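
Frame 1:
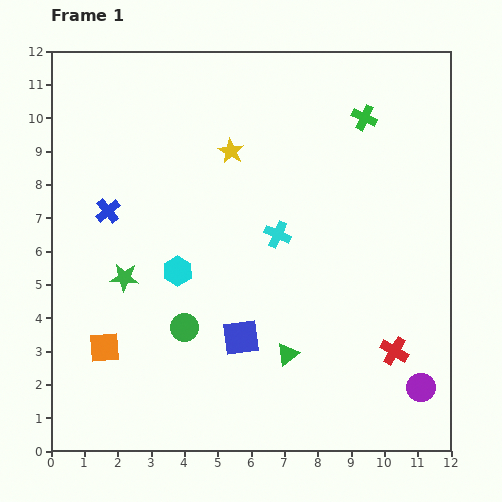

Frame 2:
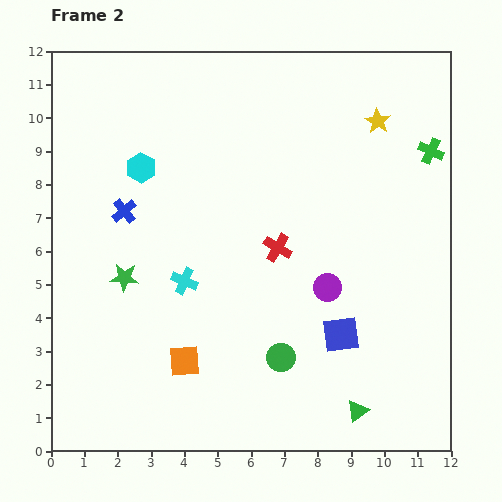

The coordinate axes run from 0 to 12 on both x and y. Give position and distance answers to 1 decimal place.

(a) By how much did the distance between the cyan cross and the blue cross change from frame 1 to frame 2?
-2.3

Distance in frame 1: 5.1. Distance in frame 2: 2.8.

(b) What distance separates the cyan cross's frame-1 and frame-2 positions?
3.1

The cyan cross moved from (6.8, 6.5) to (4.0, 5.1), a distance of √(2.8² + 1.4²) ≈ 3.1.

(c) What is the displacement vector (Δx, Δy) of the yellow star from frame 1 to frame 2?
(4.4, 0.9)

The yellow star was at (5.4, 9.0) in frame 1 and (9.8, 9.9) in frame 2.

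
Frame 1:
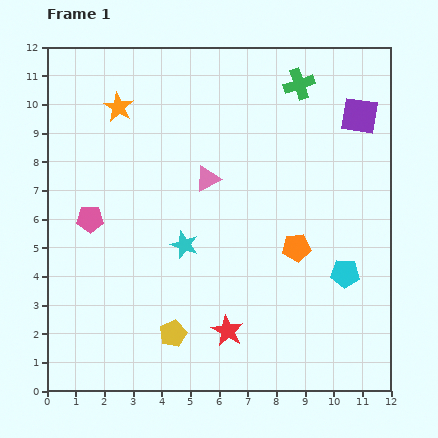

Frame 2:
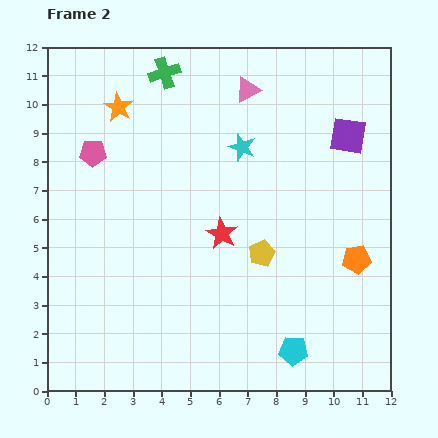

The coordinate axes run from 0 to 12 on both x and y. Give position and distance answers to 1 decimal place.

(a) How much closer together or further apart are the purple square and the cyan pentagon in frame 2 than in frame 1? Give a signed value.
+2.2

Distance in frame 1: 5.5. Distance in frame 2: 7.7.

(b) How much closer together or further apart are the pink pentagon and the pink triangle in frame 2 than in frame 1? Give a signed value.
+1.5

Distance in frame 1: 4.3. Distance in frame 2: 5.8.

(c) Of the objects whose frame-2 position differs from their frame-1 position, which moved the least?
the purple square

(moved 0.8)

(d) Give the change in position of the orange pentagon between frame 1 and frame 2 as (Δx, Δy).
(2.1, -0.4)

The orange pentagon was at (8.7, 5.0) in frame 1 and (10.8, 4.6) in frame 2.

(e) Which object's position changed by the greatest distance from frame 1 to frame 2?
the green cross

(moved 4.7; next 4.2)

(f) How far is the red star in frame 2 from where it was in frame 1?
3.4

The red star moved from (6.3, 2.1) to (6.1, 5.5), a distance of √(0.2² + 3.4²) ≈ 3.4.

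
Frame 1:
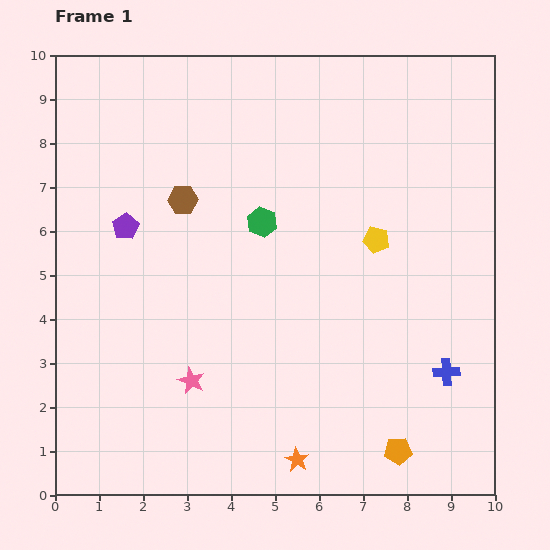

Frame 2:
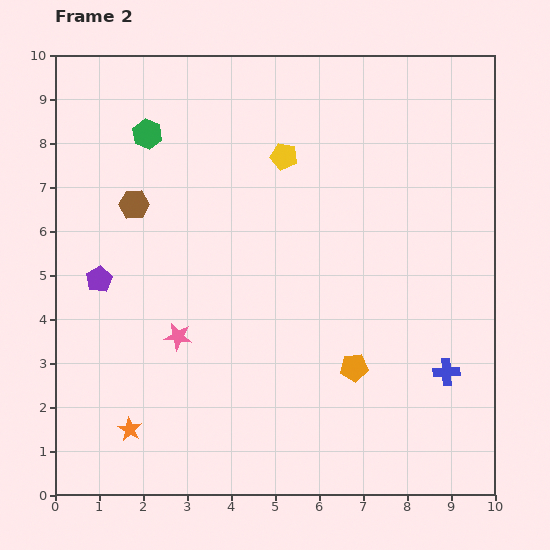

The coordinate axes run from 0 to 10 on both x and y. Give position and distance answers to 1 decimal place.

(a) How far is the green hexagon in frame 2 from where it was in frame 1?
3.3

The green hexagon moved from (4.7, 6.2) to (2.1, 8.2), a distance of √(2.6² + 2.0²) ≈ 3.3.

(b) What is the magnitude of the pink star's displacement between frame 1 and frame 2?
1.0

The pink star moved from (3.1, 2.6) to (2.8, 3.6), a distance of √(0.3² + 1.0²) ≈ 1.0.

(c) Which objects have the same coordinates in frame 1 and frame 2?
the blue cross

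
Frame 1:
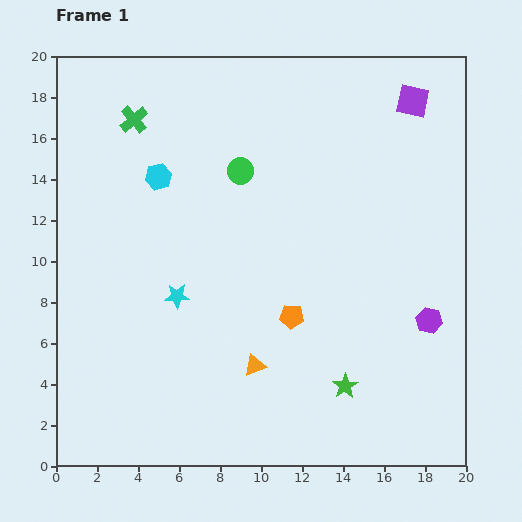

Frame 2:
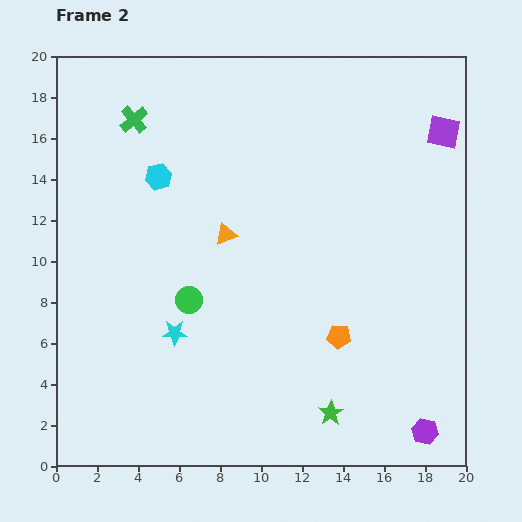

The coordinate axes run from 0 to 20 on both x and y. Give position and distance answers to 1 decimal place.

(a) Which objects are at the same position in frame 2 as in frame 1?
the cyan hexagon, the green cross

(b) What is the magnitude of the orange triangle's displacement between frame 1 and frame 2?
6.6

The orange triangle moved from (9.7, 4.9) to (8.3, 11.3), a distance of √(1.4² + 6.4²) ≈ 6.6.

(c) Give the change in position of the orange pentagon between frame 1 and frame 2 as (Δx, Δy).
(2.3, -1.0)

The orange pentagon was at (11.5, 7.3) in frame 1 and (13.8, 6.3) in frame 2.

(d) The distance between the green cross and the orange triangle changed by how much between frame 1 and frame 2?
-6.2

Distance in frame 1: 13.4. Distance in frame 2: 7.2.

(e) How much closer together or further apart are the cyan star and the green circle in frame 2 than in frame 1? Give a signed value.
-5.1

Distance in frame 1: 6.8. Distance in frame 2: 1.7.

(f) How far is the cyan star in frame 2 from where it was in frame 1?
1.8

The cyan star moved from (5.9, 8.3) to (5.8, 6.5), a distance of √(0.1² + 1.8²) ≈ 1.8.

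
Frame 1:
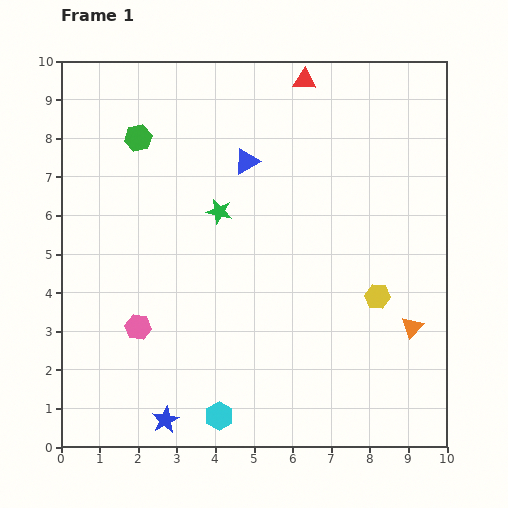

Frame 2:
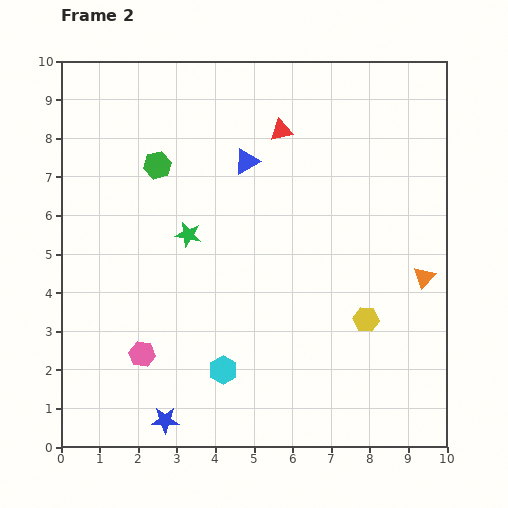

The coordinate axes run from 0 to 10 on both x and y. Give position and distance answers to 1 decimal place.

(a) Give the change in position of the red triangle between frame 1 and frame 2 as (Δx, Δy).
(-0.6, -1.3)

The red triangle was at (6.3, 9.5) in frame 1 and (5.7, 8.2) in frame 2.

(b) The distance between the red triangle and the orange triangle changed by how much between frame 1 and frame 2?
-1.7

Distance in frame 1: 7.0. Distance in frame 2: 5.3.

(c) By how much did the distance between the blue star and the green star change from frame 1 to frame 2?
-0.8

Distance in frame 1: 5.6. Distance in frame 2: 4.8.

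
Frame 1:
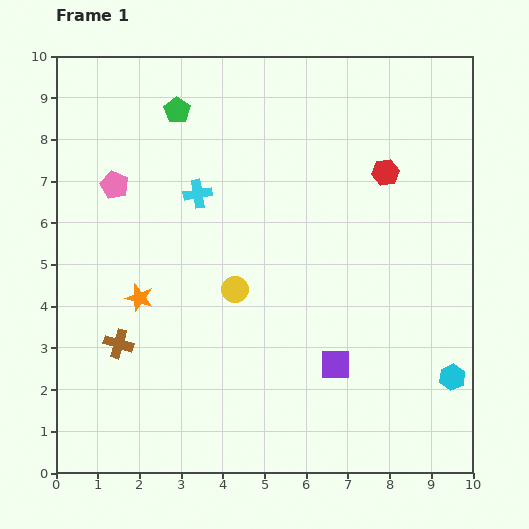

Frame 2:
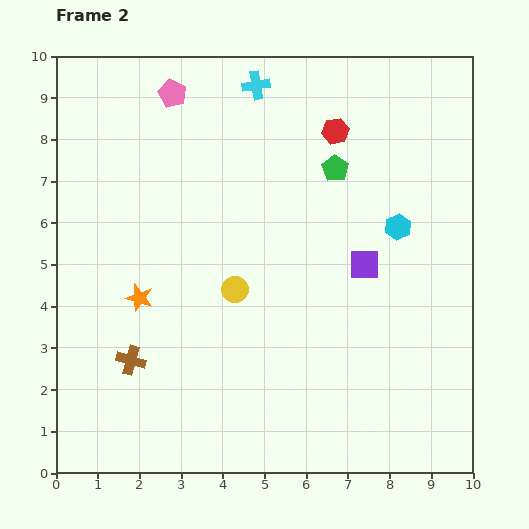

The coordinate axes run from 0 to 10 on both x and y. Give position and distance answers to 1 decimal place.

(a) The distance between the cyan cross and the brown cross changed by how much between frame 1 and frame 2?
+3.1

Distance in frame 1: 4.1. Distance in frame 2: 7.2.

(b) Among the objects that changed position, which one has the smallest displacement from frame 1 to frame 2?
the brown cross

(moved 0.5)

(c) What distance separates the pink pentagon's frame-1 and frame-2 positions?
2.6

The pink pentagon moved from (1.4, 6.9) to (2.8, 9.1), a distance of √(1.4² + 2.2²) ≈ 2.6.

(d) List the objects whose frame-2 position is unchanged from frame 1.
the orange star, the yellow circle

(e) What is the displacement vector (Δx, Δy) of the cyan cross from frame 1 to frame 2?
(1.4, 2.6)

The cyan cross was at (3.4, 6.7) in frame 1 and (4.8, 9.3) in frame 2.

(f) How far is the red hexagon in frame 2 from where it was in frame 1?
1.6

The red hexagon moved from (7.9, 7.2) to (6.7, 8.2), a distance of √(1.2² + 1.0²) ≈ 1.6.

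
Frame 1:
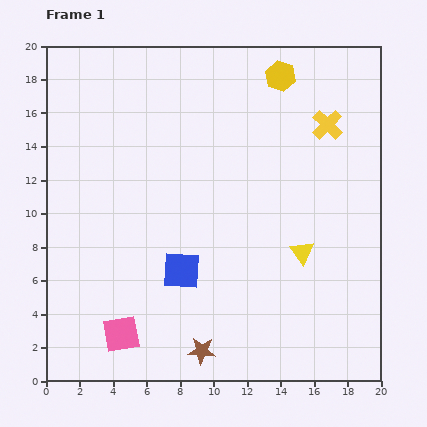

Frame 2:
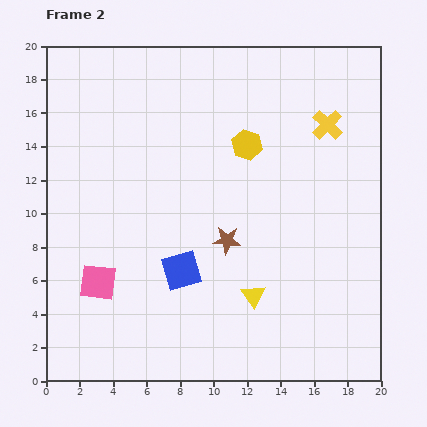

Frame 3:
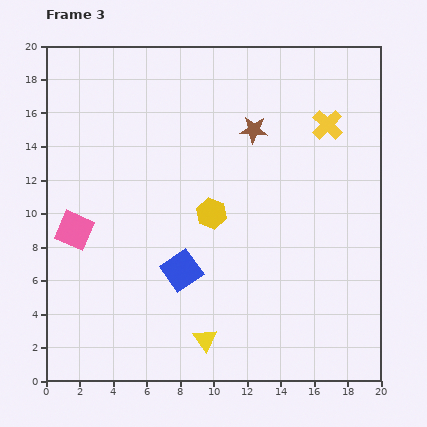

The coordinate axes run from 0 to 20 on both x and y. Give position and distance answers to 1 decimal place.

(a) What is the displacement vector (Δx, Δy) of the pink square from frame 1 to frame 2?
(-1.4, 3.1)

The pink square was at (4.5, 2.8) in frame 1 and (3.1, 5.9) in frame 2.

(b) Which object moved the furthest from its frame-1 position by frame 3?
the brown star

(moved 13.6; next 9.2)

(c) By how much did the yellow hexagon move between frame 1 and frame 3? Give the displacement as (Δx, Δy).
(-4.1, -8.2)

The yellow hexagon was at (14.0, 18.2) in frame 1 and (9.9, 10.0) in frame 3.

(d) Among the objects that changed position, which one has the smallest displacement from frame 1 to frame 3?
the pink square

(moved 6.8)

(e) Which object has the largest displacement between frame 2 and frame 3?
the brown star

(moved 6.8; next 4.6)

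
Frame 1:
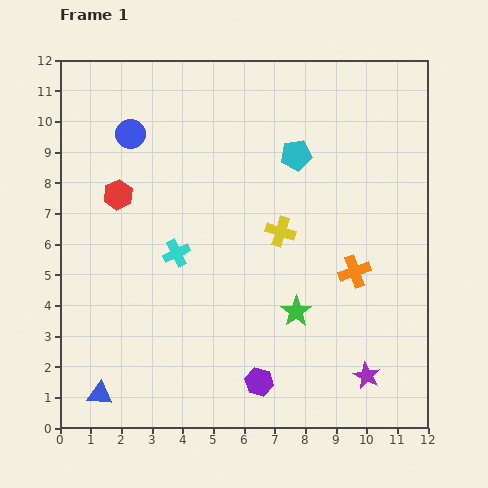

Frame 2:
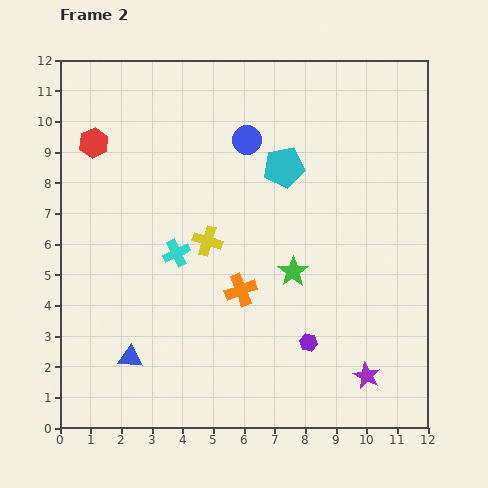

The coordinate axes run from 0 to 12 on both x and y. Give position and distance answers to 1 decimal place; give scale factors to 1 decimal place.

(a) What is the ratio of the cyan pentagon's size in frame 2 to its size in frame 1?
1.3×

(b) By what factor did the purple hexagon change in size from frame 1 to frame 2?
0.6×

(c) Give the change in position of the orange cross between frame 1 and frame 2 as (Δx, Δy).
(-3.7, -0.6)

The orange cross was at (9.6, 5.1) in frame 1 and (5.9, 4.5) in frame 2.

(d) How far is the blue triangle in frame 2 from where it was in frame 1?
1.6

The blue triangle moved from (1.3, 1.1) to (2.3, 2.3), a distance of √(1.0² + 1.2²) ≈ 1.6.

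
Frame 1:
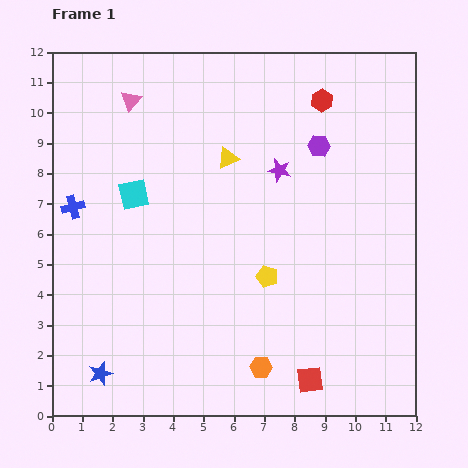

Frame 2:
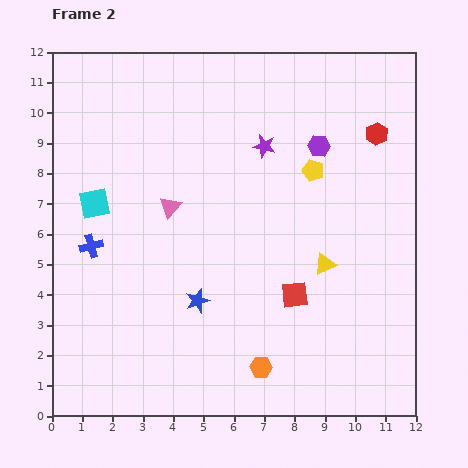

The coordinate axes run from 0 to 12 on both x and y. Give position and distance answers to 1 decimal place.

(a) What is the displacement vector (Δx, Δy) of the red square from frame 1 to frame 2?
(-0.5, 2.8)

The red square was at (8.5, 1.2) in frame 1 and (8.0, 4.0) in frame 2.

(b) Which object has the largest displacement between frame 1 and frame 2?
the yellow triangle

(moved 4.7; next 4.0)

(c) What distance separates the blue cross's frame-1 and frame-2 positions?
1.4

The blue cross moved from (0.7, 6.9) to (1.3, 5.6), a distance of √(0.6² + 1.3²) ≈ 1.4.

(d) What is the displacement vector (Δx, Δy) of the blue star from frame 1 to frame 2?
(3.2, 2.4)

The blue star was at (1.6, 1.4) in frame 1 and (4.8, 3.8) in frame 2.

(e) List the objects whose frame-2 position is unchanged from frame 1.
the purple hexagon, the orange hexagon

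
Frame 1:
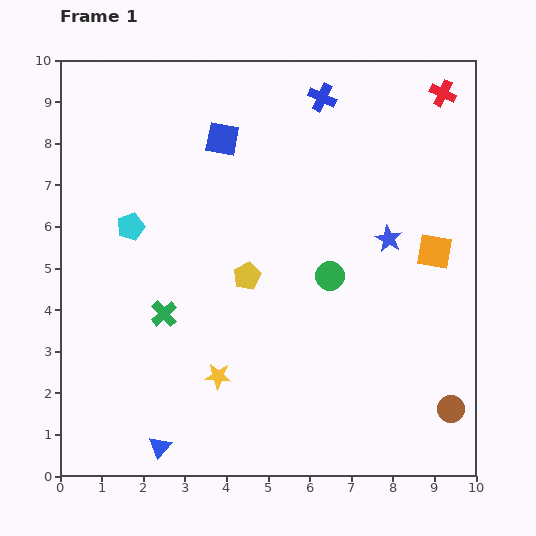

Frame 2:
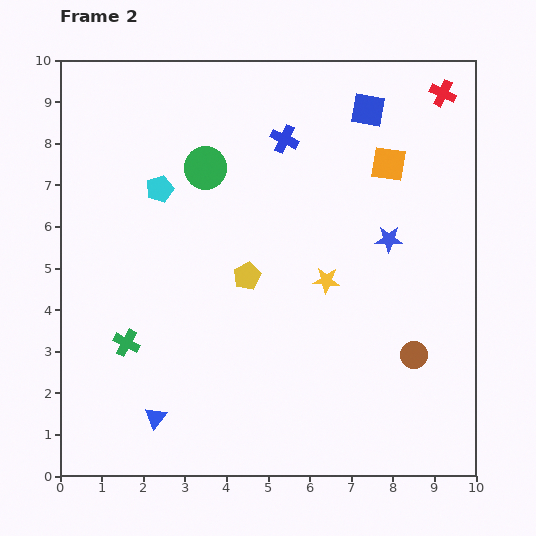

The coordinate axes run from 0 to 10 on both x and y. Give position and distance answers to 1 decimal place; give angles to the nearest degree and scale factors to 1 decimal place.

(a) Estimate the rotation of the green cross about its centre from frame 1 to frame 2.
20° counter-clockwise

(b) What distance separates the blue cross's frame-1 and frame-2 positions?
1.3

The blue cross moved from (6.3, 9.1) to (5.4, 8.1), a distance of √(0.9² + 1.0²) ≈ 1.3.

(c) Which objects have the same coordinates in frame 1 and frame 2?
the blue star, the yellow pentagon, the red cross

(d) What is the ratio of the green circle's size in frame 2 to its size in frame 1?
1.5×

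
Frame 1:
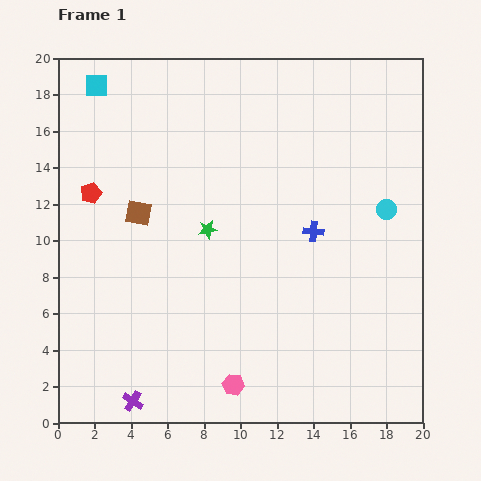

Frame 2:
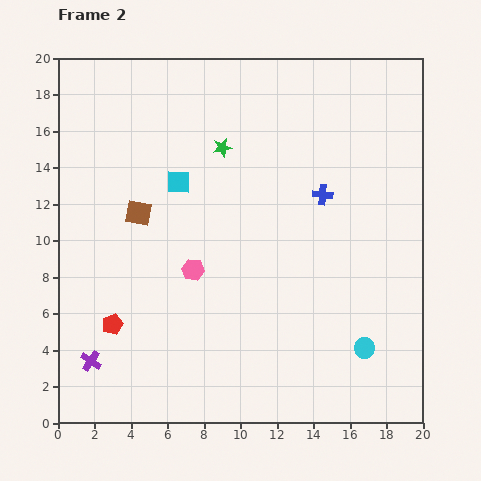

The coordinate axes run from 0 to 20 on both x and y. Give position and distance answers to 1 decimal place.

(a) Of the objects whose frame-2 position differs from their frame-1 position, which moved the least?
the blue cross

(moved 2.1)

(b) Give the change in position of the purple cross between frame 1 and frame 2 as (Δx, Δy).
(-2.3, 2.2)

The purple cross was at (4.1, 1.2) in frame 1 and (1.8, 3.4) in frame 2.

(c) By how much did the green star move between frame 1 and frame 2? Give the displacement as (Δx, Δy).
(0.8, 4.5)

The green star was at (8.2, 10.6) in frame 1 and (9.0, 15.1) in frame 2.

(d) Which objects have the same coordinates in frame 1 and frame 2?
the brown square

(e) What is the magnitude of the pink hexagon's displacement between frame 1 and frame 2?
6.7

The pink hexagon moved from (9.6, 2.1) to (7.4, 8.4), a distance of √(2.2² + 6.3²) ≈ 6.7.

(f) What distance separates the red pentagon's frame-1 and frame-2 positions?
7.3

The red pentagon moved from (1.8, 12.6) to (3.0, 5.4), a distance of √(1.2² + 7.2²) ≈ 7.3.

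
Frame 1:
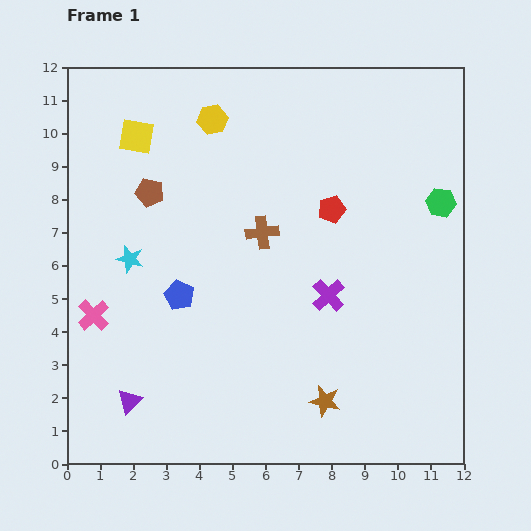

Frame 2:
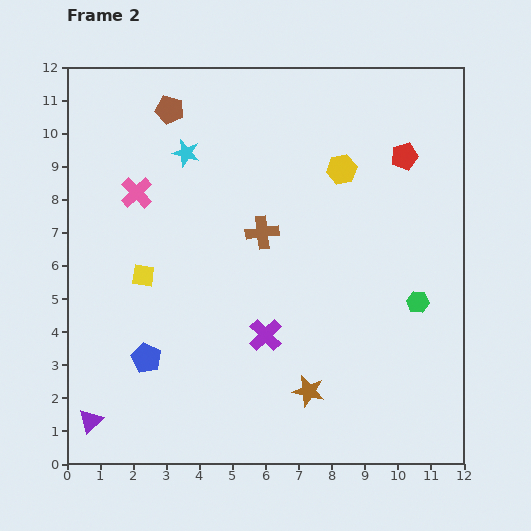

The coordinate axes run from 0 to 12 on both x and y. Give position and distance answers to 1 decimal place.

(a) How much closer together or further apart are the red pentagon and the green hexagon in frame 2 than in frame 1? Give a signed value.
+1.1

Distance in frame 1: 3.3. Distance in frame 2: 4.4.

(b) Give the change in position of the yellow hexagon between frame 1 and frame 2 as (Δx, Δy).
(3.9, -1.5)

The yellow hexagon was at (4.4, 10.4) in frame 1 and (8.3, 8.9) in frame 2.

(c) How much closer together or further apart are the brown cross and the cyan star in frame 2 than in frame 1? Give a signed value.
-0.8

Distance in frame 1: 4.1. Distance in frame 2: 3.3.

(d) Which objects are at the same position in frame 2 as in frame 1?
the brown cross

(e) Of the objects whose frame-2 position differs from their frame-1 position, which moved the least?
the brown star

(moved 0.6)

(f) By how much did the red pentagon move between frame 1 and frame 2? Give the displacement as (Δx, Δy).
(2.2, 1.6)

The red pentagon was at (8.0, 7.7) in frame 1 and (10.2, 9.3) in frame 2.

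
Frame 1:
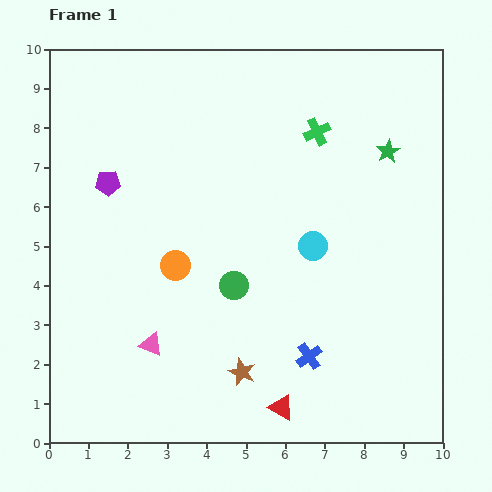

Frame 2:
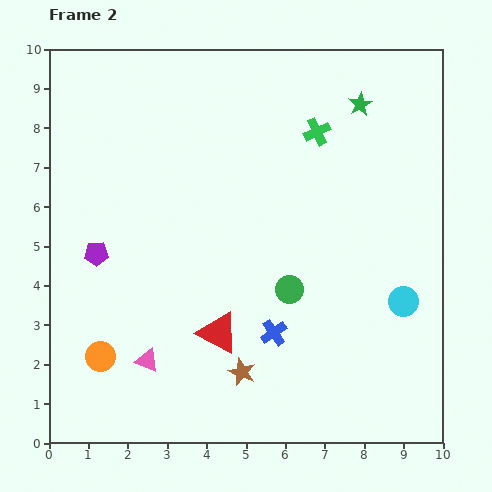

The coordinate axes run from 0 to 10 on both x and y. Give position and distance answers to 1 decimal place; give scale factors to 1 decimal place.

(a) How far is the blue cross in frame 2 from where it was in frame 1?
1.1

The blue cross moved from (6.6, 2.2) to (5.7, 2.8), a distance of √(0.9² + 0.6²) ≈ 1.1.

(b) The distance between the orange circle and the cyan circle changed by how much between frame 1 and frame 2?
+4.3

Distance in frame 1: 3.5. Distance in frame 2: 7.8.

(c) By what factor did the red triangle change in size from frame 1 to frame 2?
1.6×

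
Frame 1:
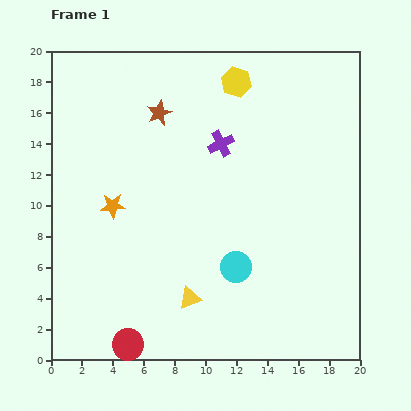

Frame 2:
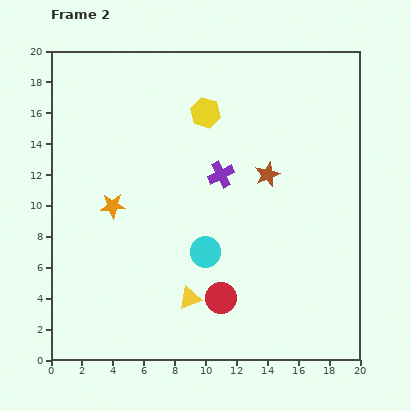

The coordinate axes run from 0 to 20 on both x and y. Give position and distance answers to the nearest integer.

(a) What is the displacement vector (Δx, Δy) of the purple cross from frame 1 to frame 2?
(0, -2)

The purple cross was at (11, 14) in frame 1 and (11, 12) in frame 2.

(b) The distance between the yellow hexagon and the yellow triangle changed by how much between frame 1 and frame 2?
-2

Distance in frame 1: 14. Distance in frame 2: 12.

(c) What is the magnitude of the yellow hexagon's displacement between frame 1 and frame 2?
3

The yellow hexagon moved from (12, 18) to (10, 16), a distance of √(2² + 2²) ≈ 3.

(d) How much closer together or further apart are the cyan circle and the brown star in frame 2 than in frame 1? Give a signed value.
-5

Distance in frame 1: 11. Distance in frame 2: 6.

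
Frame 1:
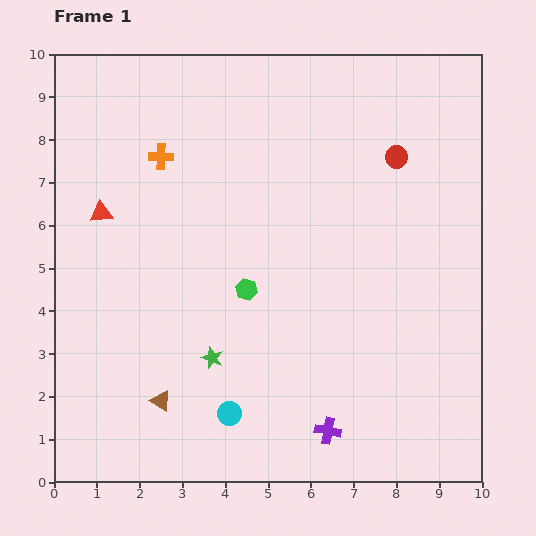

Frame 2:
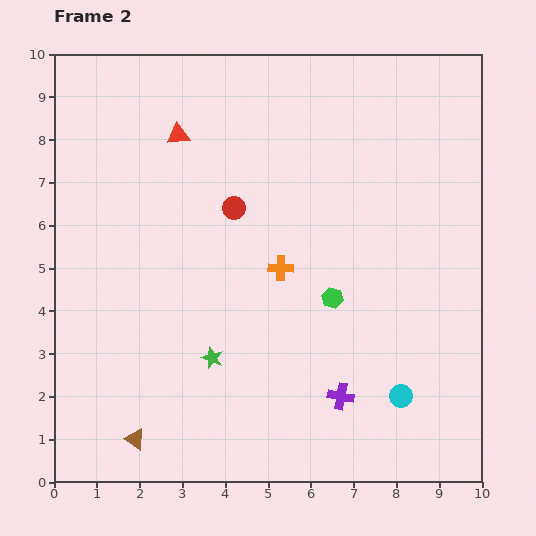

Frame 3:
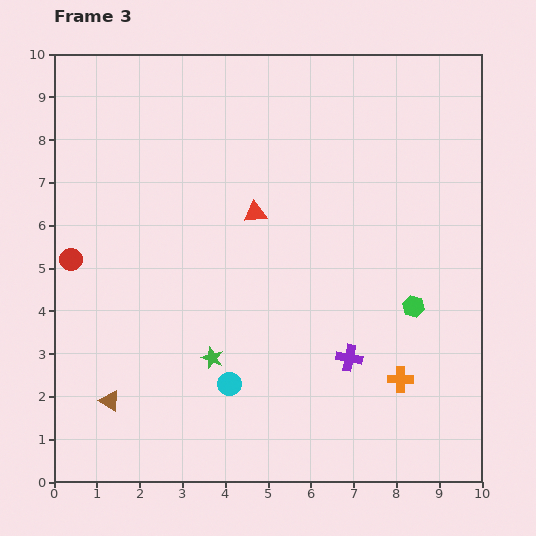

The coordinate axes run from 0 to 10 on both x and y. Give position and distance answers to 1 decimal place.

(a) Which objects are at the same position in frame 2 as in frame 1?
the green star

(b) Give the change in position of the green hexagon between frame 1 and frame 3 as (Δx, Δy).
(3.9, -0.4)

The green hexagon was at (4.5, 4.5) in frame 1 and (8.4, 4.1) in frame 3.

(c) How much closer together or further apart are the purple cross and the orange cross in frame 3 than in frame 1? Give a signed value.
-6.2

Distance in frame 1: 7.5. Distance in frame 3: 1.3.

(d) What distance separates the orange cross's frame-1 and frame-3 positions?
7.6

The orange cross moved from (2.5, 7.6) to (8.1, 2.4), a distance of √(5.6² + 5.2²) ≈ 7.6.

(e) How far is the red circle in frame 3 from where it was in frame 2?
4.0

The red circle moved from (4.2, 6.4) to (0.4, 5.2), a distance of √(3.8² + 1.2²) ≈ 4.0.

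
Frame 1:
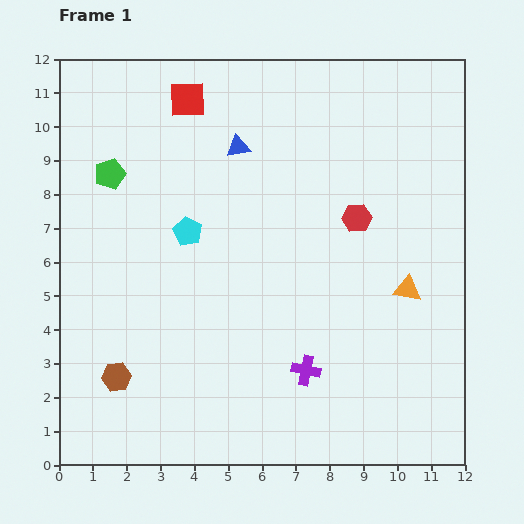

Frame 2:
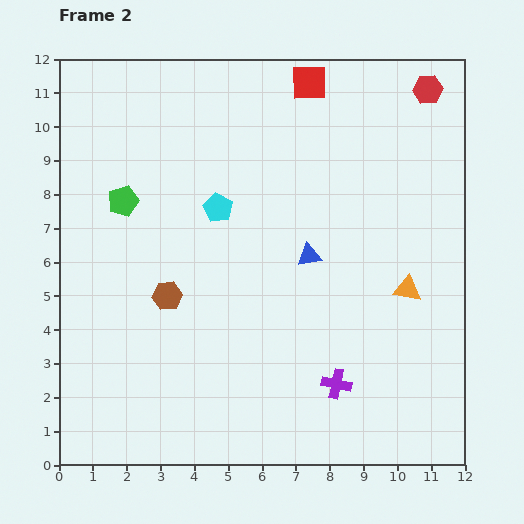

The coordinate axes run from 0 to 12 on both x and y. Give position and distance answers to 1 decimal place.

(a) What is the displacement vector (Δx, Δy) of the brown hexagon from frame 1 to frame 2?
(1.5, 2.4)

The brown hexagon was at (1.7, 2.6) in frame 1 and (3.2, 5.0) in frame 2.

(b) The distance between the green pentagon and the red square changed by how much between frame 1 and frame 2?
+3.3

Distance in frame 1: 3.2. Distance in frame 2: 6.5.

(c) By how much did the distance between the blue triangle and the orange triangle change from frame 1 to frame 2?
-3.4

Distance in frame 1: 6.5. Distance in frame 2: 3.1.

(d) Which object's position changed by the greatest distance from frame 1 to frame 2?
the red hexagon

(moved 4.3; next 3.8)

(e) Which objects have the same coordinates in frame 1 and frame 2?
the orange triangle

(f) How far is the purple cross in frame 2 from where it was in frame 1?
1.0

The purple cross moved from (7.3, 2.8) to (8.2, 2.4), a distance of √(0.9² + 0.4²) ≈ 1.0.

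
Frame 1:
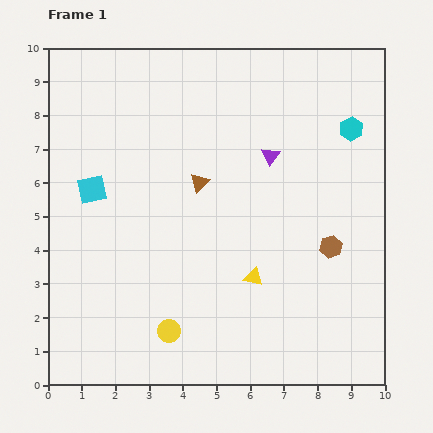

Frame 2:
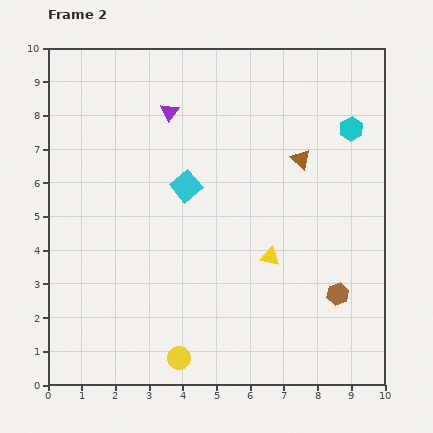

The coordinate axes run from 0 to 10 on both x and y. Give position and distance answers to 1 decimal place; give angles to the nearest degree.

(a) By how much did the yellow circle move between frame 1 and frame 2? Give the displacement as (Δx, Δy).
(0.3, -0.8)

The yellow circle was at (3.6, 1.6) in frame 1 and (3.9, 0.8) in frame 2.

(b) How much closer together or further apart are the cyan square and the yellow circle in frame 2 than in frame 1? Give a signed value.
+0.3

Distance in frame 1: 4.8. Distance in frame 2: 5.1.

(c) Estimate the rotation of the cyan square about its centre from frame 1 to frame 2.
29° counter-clockwise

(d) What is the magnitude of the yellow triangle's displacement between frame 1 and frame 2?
0.8

The yellow triangle moved from (6.1, 3.2) to (6.6, 3.8), a distance of √(0.5² + 0.6²) ≈ 0.8.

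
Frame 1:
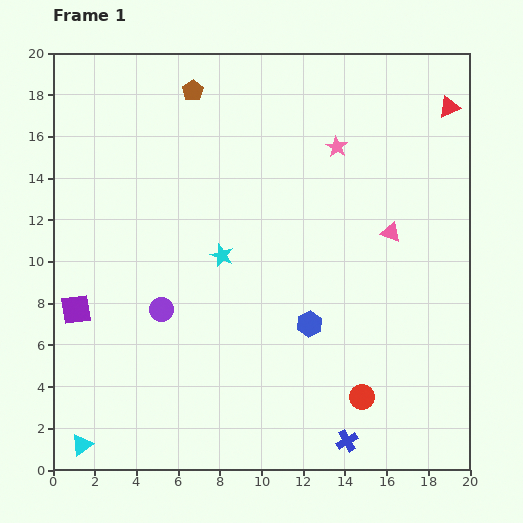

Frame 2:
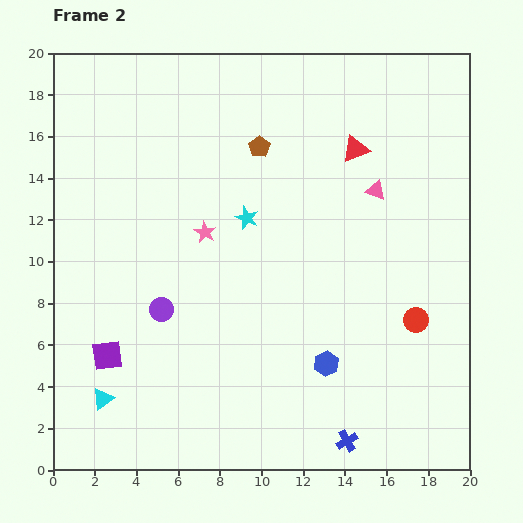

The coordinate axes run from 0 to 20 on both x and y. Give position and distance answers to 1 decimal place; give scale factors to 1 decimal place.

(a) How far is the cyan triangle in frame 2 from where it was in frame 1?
2.4

The cyan triangle moved from (1.4, 1.2) to (2.4, 3.4), a distance of √(1.0² + 2.2²) ≈ 2.4.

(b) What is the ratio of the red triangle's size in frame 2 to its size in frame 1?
1.3×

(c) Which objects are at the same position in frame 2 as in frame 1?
the blue cross, the purple circle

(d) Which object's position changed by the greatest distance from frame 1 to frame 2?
the pink star

(moved 7.5; next 4.9)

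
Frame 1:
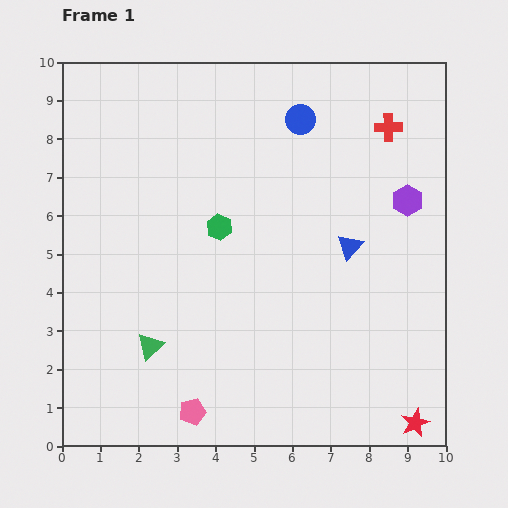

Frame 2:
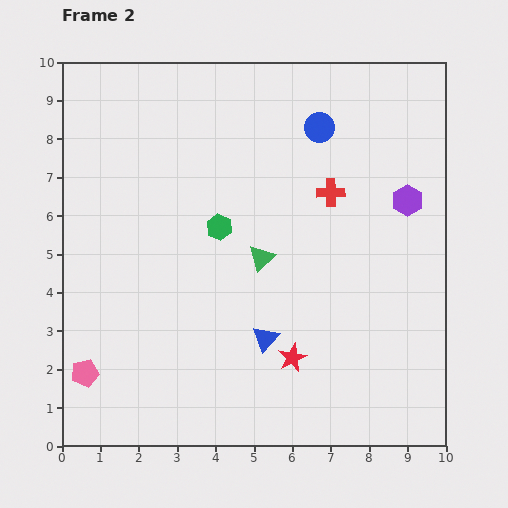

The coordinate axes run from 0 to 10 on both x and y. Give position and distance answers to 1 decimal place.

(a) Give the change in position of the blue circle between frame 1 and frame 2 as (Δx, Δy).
(0.5, -0.2)

The blue circle was at (6.2, 8.5) in frame 1 and (6.7, 8.3) in frame 2.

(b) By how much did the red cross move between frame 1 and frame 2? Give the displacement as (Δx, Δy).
(-1.5, -1.7)

The red cross was at (8.5, 8.3) in frame 1 and (7.0, 6.6) in frame 2.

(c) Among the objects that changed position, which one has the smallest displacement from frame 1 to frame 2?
the blue circle

(moved 0.5)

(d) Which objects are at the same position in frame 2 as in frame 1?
the green hexagon, the purple hexagon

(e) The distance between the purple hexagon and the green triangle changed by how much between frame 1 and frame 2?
-3.6

Distance in frame 1: 7.7. Distance in frame 2: 4.1.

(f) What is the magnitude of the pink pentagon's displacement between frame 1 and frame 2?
3.0

The pink pentagon moved from (3.4, 0.9) to (0.6, 1.9), a distance of √(2.8² + 1.0²) ≈ 3.0.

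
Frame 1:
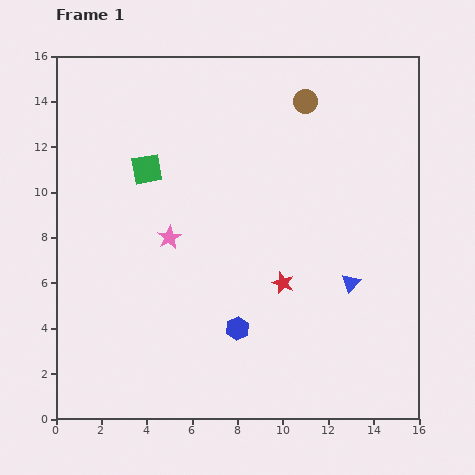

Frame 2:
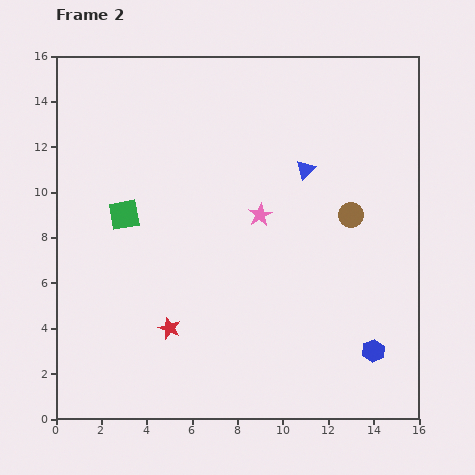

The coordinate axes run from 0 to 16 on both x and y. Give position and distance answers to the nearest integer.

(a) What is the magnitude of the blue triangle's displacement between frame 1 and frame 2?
5

The blue triangle moved from (13, 6) to (11, 11), a distance of √(2² + 5²) ≈ 5.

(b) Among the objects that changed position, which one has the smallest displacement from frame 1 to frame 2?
the green square

(moved 2)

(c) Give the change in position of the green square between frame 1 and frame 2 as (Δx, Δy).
(-1, -2)

The green square was at (4, 11) in frame 1 and (3, 9) in frame 2.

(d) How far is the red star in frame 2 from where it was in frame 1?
5

The red star moved from (10, 6) to (5, 4), a distance of √(5² + 2²) ≈ 5.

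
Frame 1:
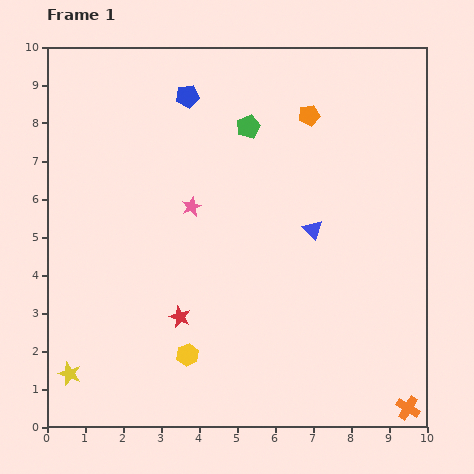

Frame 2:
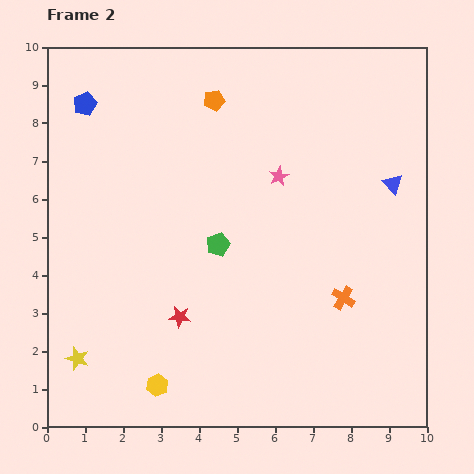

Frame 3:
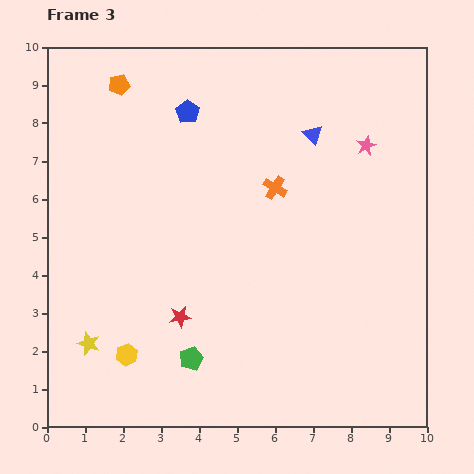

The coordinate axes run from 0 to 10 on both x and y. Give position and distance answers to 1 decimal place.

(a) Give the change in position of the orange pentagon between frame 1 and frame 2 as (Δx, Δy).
(-2.5, 0.4)

The orange pentagon was at (6.9, 8.2) in frame 1 and (4.4, 8.6) in frame 2.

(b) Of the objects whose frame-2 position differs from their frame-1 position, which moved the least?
the yellow star

(moved 0.4)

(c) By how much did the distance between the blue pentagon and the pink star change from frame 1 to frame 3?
+1.9

Distance in frame 1: 2.9. Distance in frame 3: 4.8.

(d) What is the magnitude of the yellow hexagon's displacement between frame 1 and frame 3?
1.6

The yellow hexagon moved from (3.7, 1.9) to (2.1, 1.9), a distance of √(1.6² + 0.0²) ≈ 1.6.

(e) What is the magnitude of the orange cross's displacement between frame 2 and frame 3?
3.4

The orange cross moved from (7.8, 3.4) to (6.0, 6.3), a distance of √(1.8² + 2.9²) ≈ 3.4.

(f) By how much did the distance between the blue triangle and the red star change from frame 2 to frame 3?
-0.7

Distance in frame 2: 6.6. Distance in frame 3: 5.9.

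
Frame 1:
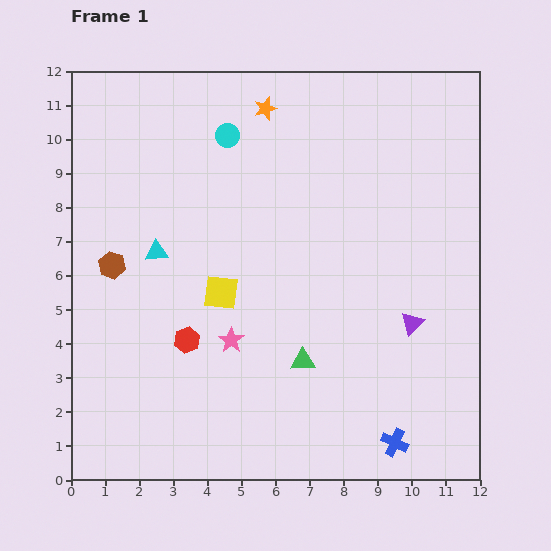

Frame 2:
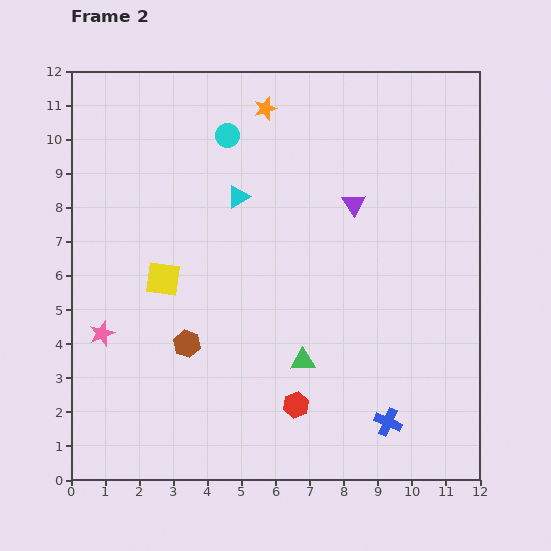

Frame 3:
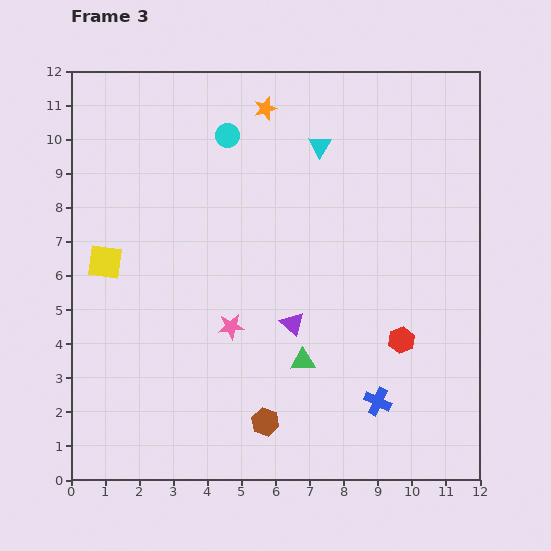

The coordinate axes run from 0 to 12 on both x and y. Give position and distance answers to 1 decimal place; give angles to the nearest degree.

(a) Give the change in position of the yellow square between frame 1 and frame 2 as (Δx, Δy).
(-1.7, 0.4)

The yellow square was at (4.4, 5.5) in frame 1 and (2.7, 5.9) in frame 2.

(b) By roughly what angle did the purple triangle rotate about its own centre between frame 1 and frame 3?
33° counter-clockwise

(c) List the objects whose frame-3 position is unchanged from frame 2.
the cyan circle, the green triangle, the orange star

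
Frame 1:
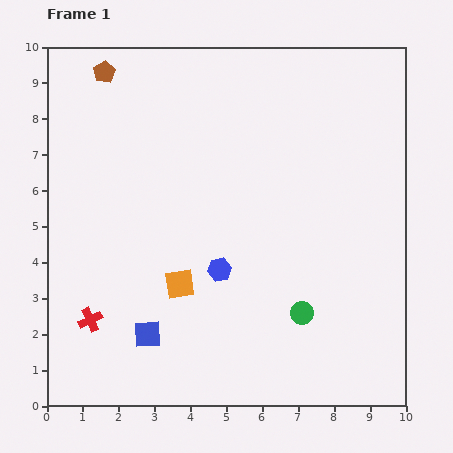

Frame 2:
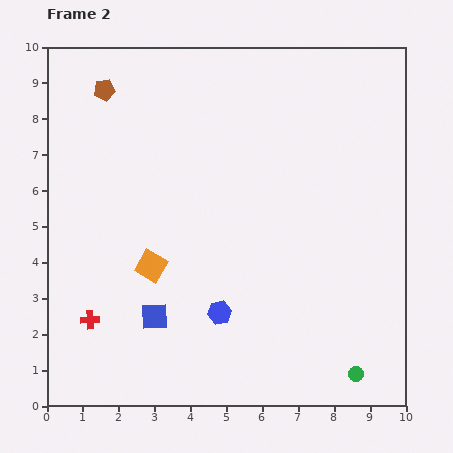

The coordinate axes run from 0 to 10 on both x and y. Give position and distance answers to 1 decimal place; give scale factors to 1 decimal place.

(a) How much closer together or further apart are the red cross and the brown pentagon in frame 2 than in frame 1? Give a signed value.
-0.5

Distance in frame 1: 6.9. Distance in frame 2: 6.4.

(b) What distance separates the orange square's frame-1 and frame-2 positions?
0.9

The orange square moved from (3.7, 3.4) to (2.9, 3.9), a distance of √(0.8² + 0.5²) ≈ 0.9.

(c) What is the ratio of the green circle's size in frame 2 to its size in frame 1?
0.7×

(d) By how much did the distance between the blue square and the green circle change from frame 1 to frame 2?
+1.5

Distance in frame 1: 4.3. Distance in frame 2: 5.8.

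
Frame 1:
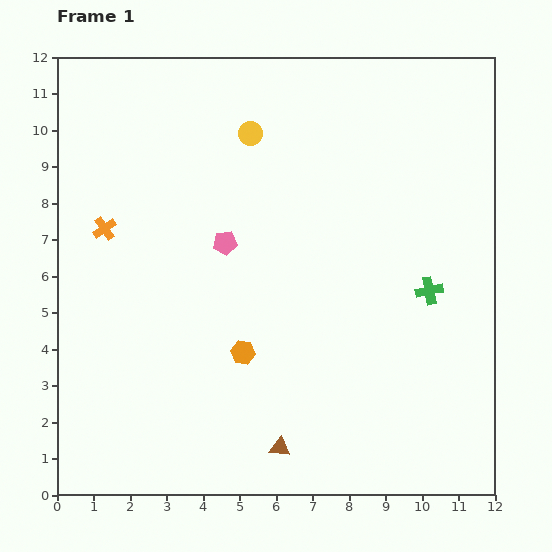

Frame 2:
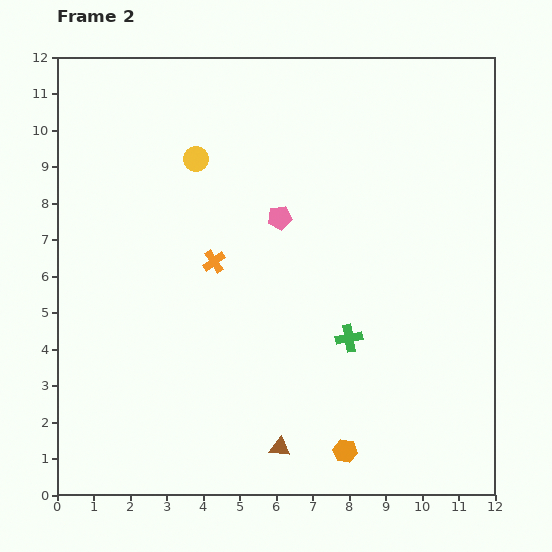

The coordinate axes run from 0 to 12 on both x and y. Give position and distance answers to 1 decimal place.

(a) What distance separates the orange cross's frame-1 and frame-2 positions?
3.1

The orange cross moved from (1.3, 7.3) to (4.3, 6.4), a distance of √(3.0² + 0.9²) ≈ 3.1.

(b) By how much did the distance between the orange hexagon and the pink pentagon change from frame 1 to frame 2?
+3.6

Distance in frame 1: 3.0. Distance in frame 2: 6.6.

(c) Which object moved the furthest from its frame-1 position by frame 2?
the orange hexagon

(moved 3.9; next 3.1)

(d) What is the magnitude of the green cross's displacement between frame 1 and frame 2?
2.6

The green cross moved from (10.2, 5.6) to (8.0, 4.3), a distance of √(2.2² + 1.3²) ≈ 2.6.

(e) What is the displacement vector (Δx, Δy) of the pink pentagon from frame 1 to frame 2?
(1.5, 0.7)

The pink pentagon was at (4.6, 6.9) in frame 1 and (6.1, 7.6) in frame 2.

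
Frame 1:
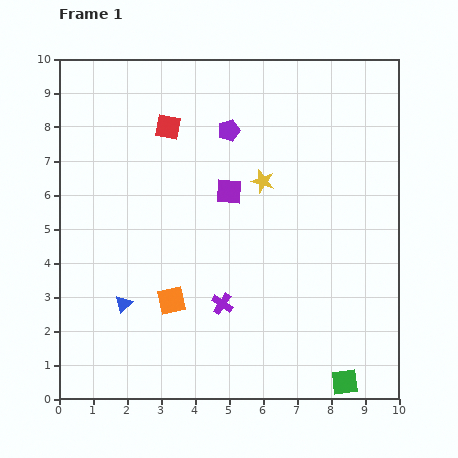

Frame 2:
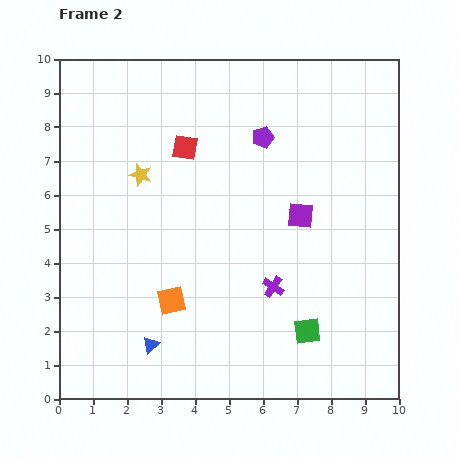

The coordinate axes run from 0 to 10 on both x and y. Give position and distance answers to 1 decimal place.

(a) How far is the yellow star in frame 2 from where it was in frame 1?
3.6

The yellow star moved from (6.0, 6.4) to (2.4, 6.6), a distance of √(3.6² + 0.2²) ≈ 3.6.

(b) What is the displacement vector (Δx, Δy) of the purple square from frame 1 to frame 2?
(2.1, -0.7)

The purple square was at (5.0, 6.1) in frame 1 and (7.1, 5.4) in frame 2.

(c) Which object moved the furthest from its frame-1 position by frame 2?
the yellow star

(moved 3.6; next 2.2)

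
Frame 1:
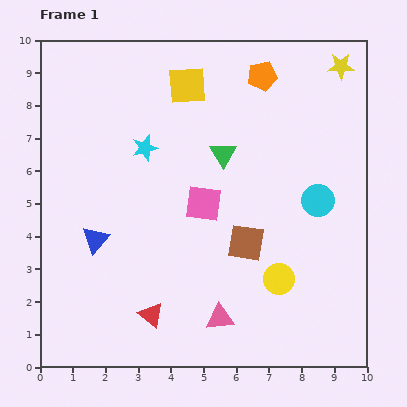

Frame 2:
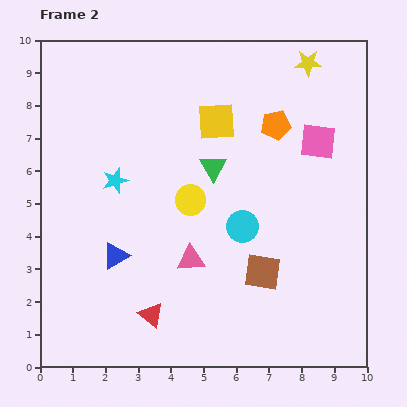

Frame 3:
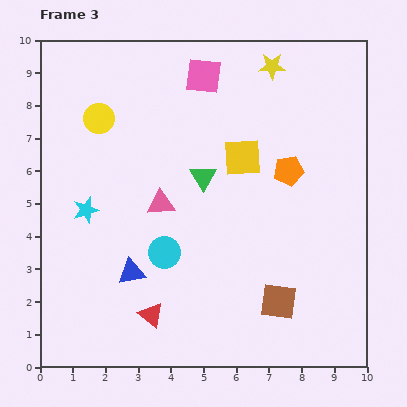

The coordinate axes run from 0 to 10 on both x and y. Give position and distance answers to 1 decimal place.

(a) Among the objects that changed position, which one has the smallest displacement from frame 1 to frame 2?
the green triangle

(moved 0.5)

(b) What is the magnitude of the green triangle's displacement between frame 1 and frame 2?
0.5

The green triangle moved from (5.6, 6.5) to (5.3, 6.1), a distance of √(0.3² + 0.4²) ≈ 0.5.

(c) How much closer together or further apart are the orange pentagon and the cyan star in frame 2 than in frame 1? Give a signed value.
+1.0

Distance in frame 1: 4.2. Distance in frame 2: 5.2.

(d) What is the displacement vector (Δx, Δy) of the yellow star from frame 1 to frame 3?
(-2.1, 0.0)

The yellow star was at (9.2, 9.2) in frame 1 and (7.1, 9.2) in frame 3.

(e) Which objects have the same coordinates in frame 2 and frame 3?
the red triangle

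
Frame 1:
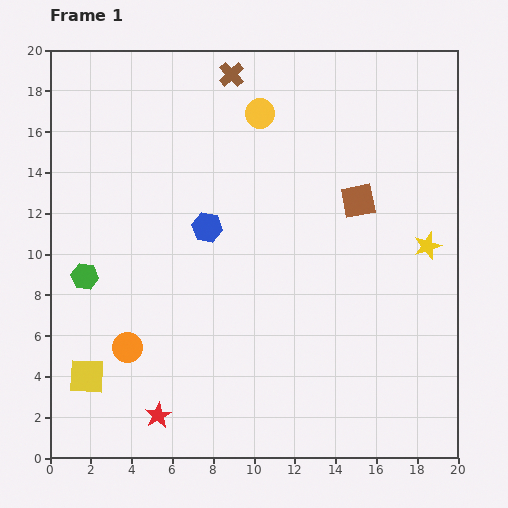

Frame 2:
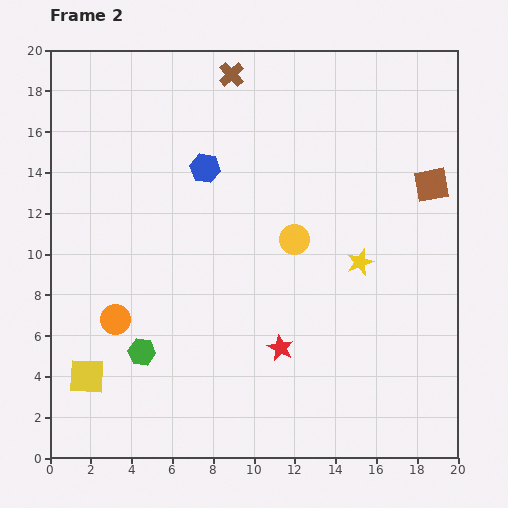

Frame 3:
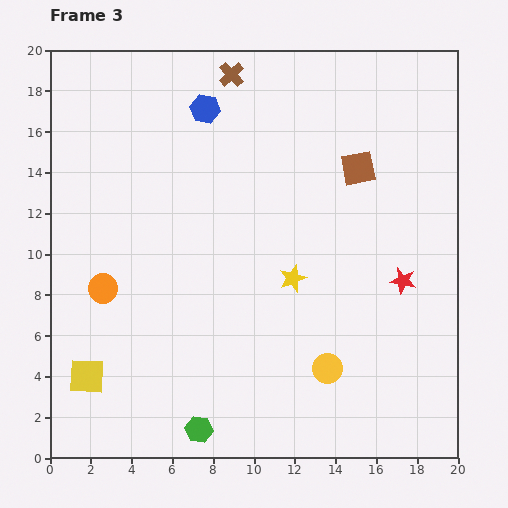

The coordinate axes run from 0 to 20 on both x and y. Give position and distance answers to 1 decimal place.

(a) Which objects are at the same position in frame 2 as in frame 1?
the yellow square, the brown cross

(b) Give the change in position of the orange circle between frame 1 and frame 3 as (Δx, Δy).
(-1.2, 2.9)

The orange circle was at (3.8, 5.4) in frame 1 and (2.6, 8.3) in frame 3.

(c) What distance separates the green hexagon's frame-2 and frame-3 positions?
4.7

The green hexagon moved from (4.5, 5.2) to (7.3, 1.4), a distance of √(2.8² + 3.8²) ≈ 4.7.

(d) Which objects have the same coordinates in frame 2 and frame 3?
the yellow square, the brown cross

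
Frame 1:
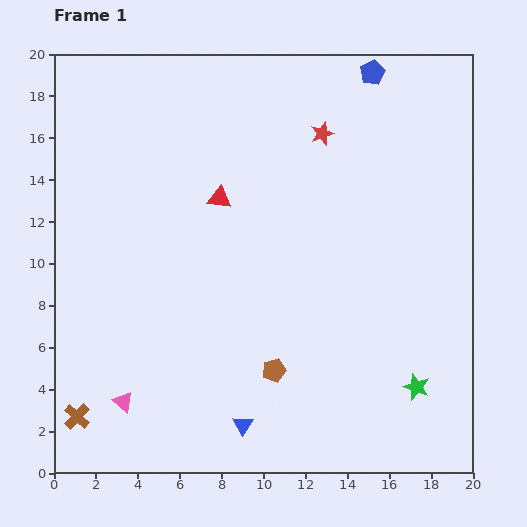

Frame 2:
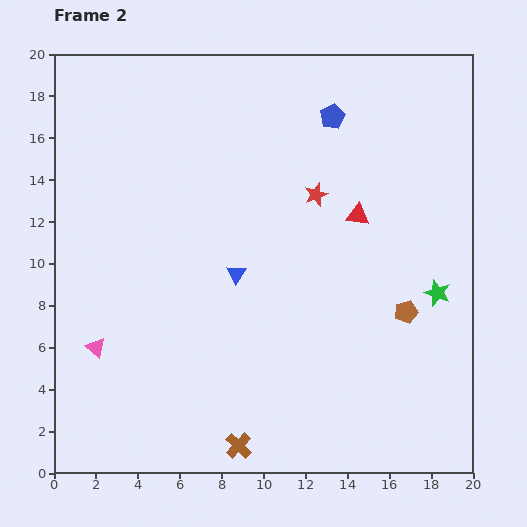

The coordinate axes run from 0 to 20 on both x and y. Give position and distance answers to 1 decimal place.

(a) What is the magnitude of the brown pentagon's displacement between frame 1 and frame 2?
6.9

The brown pentagon moved from (10.5, 4.9) to (16.8, 7.7), a distance of √(6.3² + 2.8²) ≈ 6.9.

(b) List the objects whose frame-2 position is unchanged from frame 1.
none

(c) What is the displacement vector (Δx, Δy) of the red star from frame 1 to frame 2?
(-0.3, -2.9)

The red star was at (12.8, 16.2) in frame 1 and (12.5, 13.3) in frame 2.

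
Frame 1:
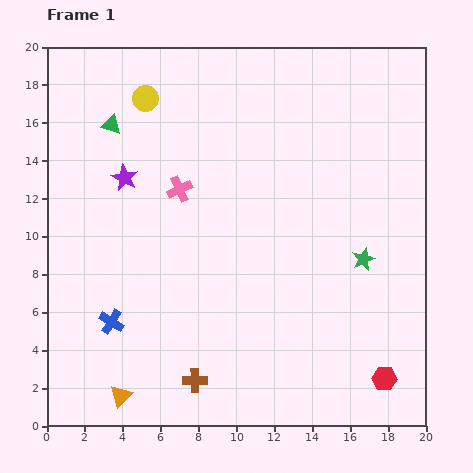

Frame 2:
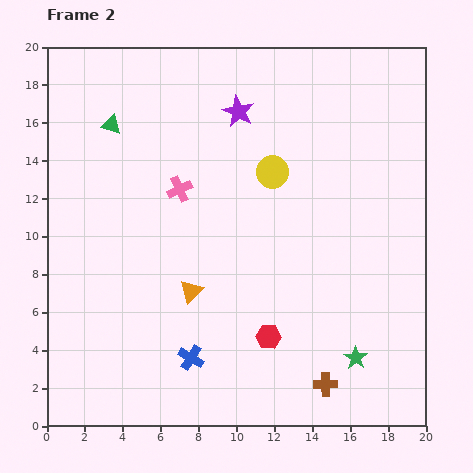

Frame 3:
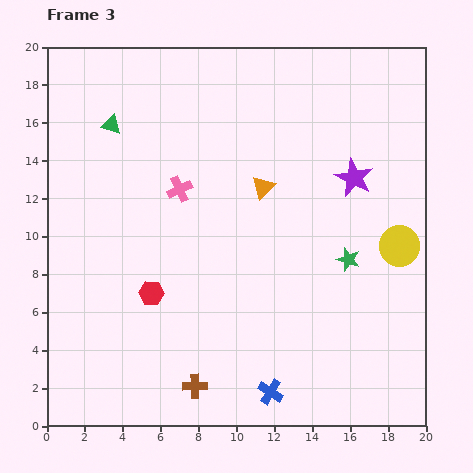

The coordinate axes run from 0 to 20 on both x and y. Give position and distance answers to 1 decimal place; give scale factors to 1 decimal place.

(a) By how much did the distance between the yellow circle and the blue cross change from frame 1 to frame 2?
-1.2

Distance in frame 1: 11.9. Distance in frame 2: 10.7.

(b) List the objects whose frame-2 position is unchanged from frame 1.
the pink cross, the green triangle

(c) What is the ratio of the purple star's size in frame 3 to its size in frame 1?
1.5×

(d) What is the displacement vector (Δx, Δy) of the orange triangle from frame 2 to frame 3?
(3.8, 5.5)

The orange triangle was at (7.6, 7.1) in frame 2 and (11.4, 12.6) in frame 3.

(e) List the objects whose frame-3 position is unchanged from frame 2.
the pink cross, the green triangle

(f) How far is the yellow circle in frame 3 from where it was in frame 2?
7.8

The yellow circle moved from (11.9, 13.4) to (18.6, 9.5), a distance of √(6.7² + 3.9²) ≈ 7.8.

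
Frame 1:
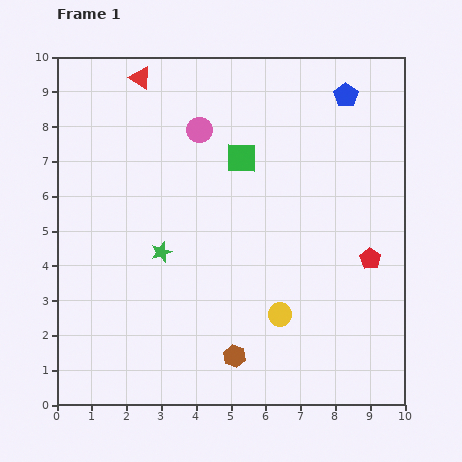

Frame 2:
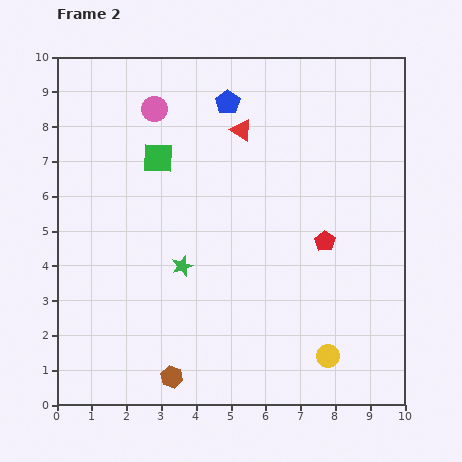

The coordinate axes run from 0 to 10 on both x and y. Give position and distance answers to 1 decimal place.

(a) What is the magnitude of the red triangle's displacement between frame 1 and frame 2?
3.3

The red triangle moved from (2.4, 9.4) to (5.3, 7.9), a distance of √(2.9² + 1.5²) ≈ 3.3.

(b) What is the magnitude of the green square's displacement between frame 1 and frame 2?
2.4

The green square moved from (5.3, 7.1) to (2.9, 7.1), a distance of √(2.4² + 0.0²) ≈ 2.4.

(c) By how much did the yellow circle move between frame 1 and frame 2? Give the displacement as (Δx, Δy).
(1.4, -1.2)

The yellow circle was at (6.4, 2.6) in frame 1 and (7.8, 1.4) in frame 2.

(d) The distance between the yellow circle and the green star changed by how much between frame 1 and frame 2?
+1.1

Distance in frame 1: 3.8. Distance in frame 2: 4.9.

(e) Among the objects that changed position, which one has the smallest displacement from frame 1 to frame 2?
the green star

(moved 0.7)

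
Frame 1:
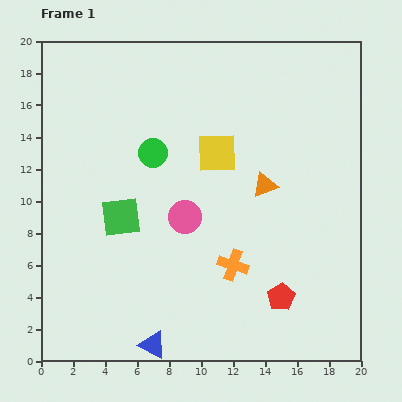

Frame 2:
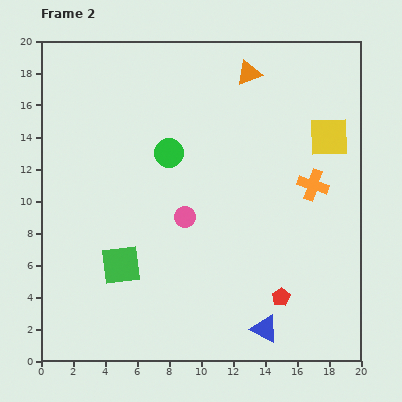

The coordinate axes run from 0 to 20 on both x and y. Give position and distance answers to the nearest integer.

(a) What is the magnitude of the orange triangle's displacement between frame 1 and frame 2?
7

The orange triangle moved from (14, 11) to (13, 18), a distance of √(1² + 7²) ≈ 7.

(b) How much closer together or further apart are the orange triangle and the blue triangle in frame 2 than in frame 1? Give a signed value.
+4

Distance in frame 1: 12. Distance in frame 2: 16.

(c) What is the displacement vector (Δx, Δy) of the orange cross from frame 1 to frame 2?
(5, 5)

The orange cross was at (12, 6) in frame 1 and (17, 11) in frame 2.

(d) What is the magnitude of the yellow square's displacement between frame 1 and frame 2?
7

The yellow square moved from (11, 13) to (18, 14), a distance of √(7² + 1²) ≈ 7.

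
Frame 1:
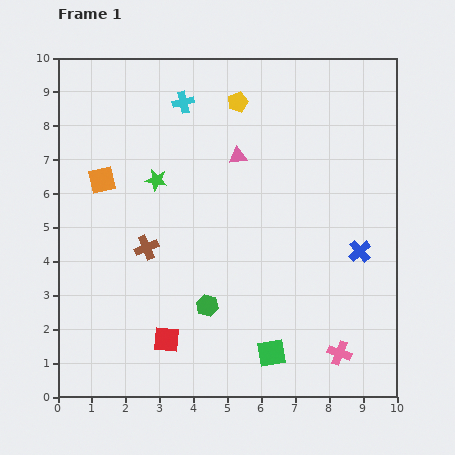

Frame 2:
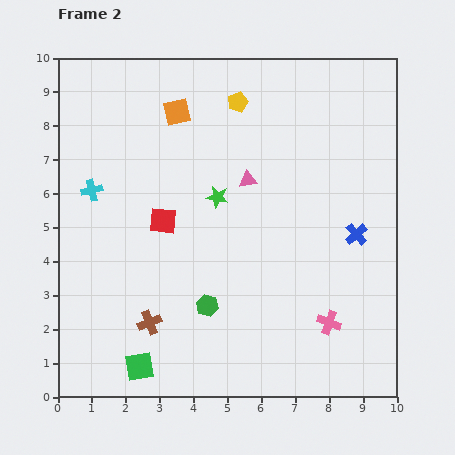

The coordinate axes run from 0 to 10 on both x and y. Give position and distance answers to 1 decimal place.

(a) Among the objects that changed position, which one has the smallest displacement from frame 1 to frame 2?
the blue cross

(moved 0.5)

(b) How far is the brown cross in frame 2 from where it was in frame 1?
2.2

The brown cross moved from (2.6, 4.4) to (2.7, 2.2), a distance of √(0.1² + 2.2²) ≈ 2.2.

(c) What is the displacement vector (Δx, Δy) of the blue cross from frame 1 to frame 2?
(-0.1, 0.5)

The blue cross was at (8.9, 4.3) in frame 1 and (8.8, 4.8) in frame 2.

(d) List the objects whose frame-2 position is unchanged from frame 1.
the yellow pentagon, the green hexagon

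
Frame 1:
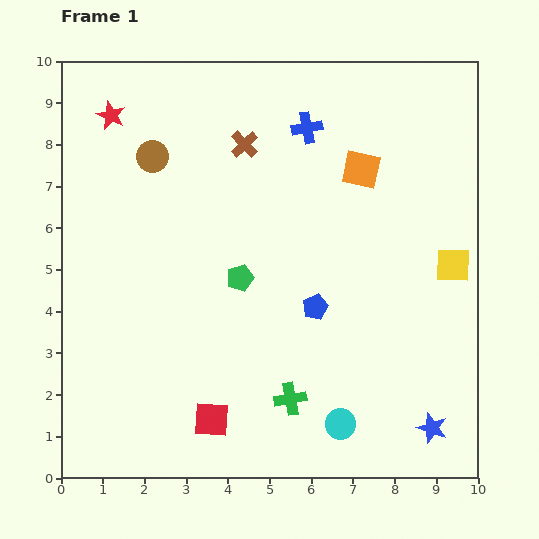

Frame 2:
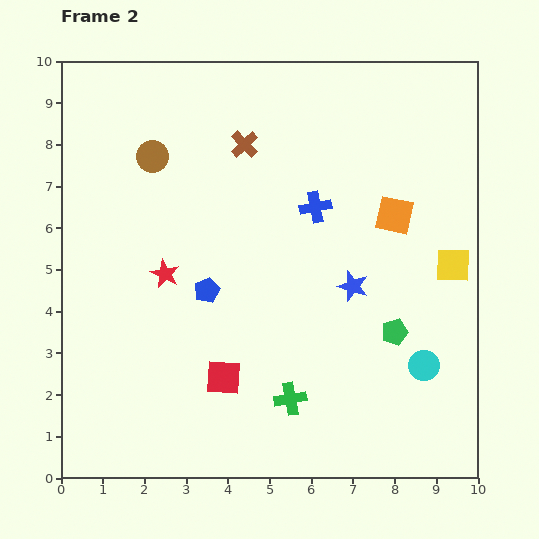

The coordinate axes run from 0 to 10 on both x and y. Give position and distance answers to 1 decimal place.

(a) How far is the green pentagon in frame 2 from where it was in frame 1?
3.9

The green pentagon moved from (4.3, 4.8) to (8.0, 3.5), a distance of √(3.7² + 1.3²) ≈ 3.9.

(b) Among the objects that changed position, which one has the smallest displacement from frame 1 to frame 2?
the red square

(moved 1.0)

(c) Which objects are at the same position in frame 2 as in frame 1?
the brown circle, the yellow square, the green cross, the brown cross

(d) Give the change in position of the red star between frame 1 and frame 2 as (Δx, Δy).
(1.3, -3.8)

The red star was at (1.2, 8.7) in frame 1 and (2.5, 4.9) in frame 2.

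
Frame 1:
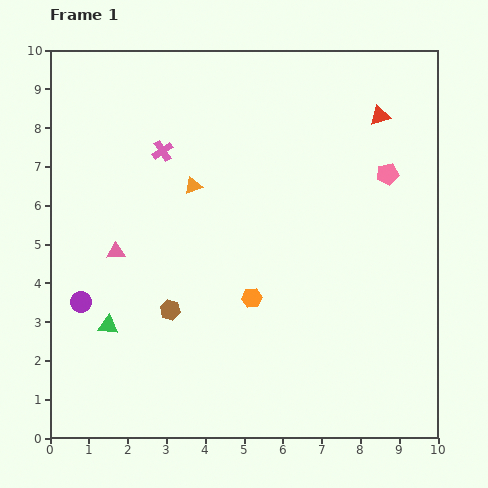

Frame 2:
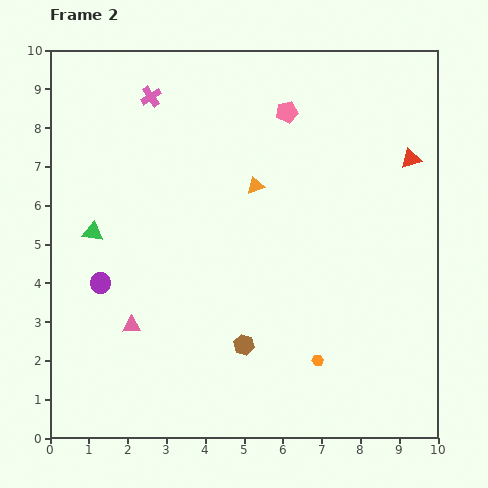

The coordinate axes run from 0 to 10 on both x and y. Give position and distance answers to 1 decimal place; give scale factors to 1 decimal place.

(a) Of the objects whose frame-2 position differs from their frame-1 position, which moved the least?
the purple circle

(moved 0.7)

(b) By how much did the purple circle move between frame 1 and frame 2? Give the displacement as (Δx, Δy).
(0.5, 0.5)

The purple circle was at (0.8, 3.5) in frame 1 and (1.3, 4.0) in frame 2.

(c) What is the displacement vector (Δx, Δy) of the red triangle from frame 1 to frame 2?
(0.8, -1.1)

The red triangle was at (8.5, 8.3) in frame 1 and (9.3, 7.2) in frame 2.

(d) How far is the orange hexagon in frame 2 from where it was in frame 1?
2.3

The orange hexagon moved from (5.2, 3.6) to (6.9, 2.0), a distance of √(1.7² + 1.6²) ≈ 2.3.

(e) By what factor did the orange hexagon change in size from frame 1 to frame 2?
0.6×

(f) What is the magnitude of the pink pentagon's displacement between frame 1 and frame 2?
3.1

The pink pentagon moved from (8.7, 6.8) to (6.1, 8.4), a distance of √(2.6² + 1.6²) ≈ 3.1.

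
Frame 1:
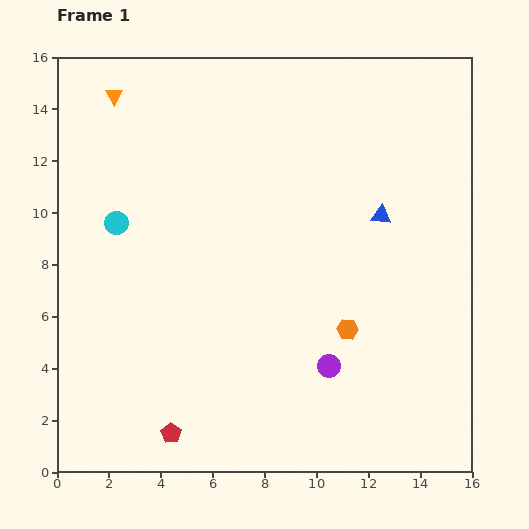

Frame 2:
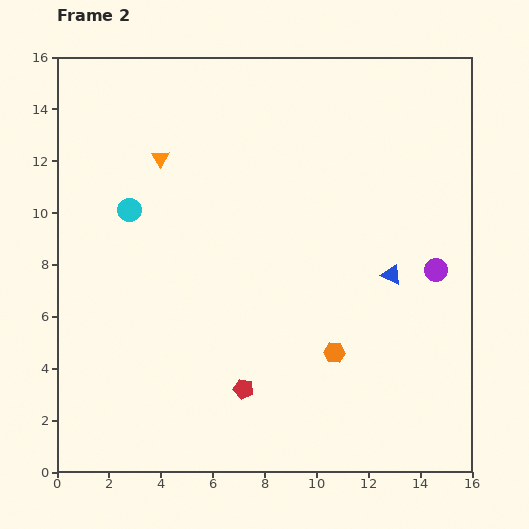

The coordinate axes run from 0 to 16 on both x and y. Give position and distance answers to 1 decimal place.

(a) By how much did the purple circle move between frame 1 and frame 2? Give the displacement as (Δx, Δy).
(4.1, 3.7)

The purple circle was at (10.5, 4.1) in frame 1 and (14.6, 7.8) in frame 2.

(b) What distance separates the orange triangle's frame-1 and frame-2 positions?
3.0

The orange triangle moved from (2.2, 14.5) to (4.0, 12.1), a distance of √(1.8² + 2.4²) ≈ 3.0.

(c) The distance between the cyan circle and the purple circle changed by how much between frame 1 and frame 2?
+2.1

Distance in frame 1: 9.9. Distance in frame 2: 12.0.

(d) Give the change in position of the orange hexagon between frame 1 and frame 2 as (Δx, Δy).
(-0.5, -0.9)

The orange hexagon was at (11.2, 5.5) in frame 1 and (10.7, 4.6) in frame 2.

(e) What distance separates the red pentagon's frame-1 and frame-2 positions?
3.3

The red pentagon moved from (4.4, 1.5) to (7.2, 3.2), a distance of √(2.8² + 1.7²) ≈ 3.3.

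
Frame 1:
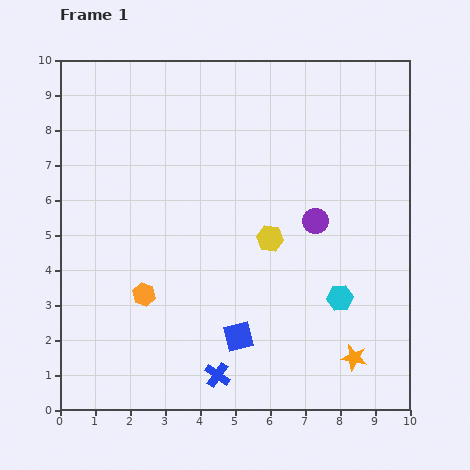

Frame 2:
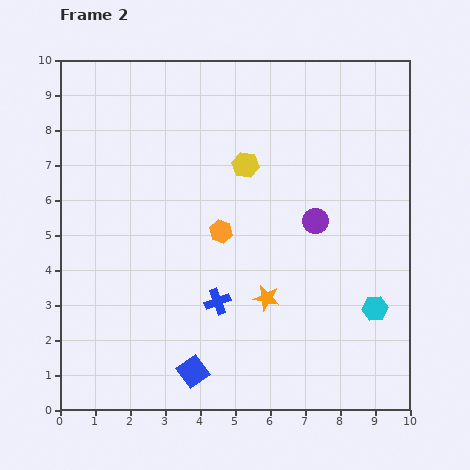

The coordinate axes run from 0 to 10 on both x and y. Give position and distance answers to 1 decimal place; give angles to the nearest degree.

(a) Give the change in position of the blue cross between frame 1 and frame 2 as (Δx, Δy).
(0.0, 2.1)

The blue cross was at (4.5, 1.0) in frame 1 and (4.5, 3.1) in frame 2.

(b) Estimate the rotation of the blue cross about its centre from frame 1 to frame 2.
34° clockwise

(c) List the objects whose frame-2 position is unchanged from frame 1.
the purple circle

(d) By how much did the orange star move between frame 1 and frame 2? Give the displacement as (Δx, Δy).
(-2.5, 1.7)

The orange star was at (8.4, 1.5) in frame 1 and (5.9, 3.2) in frame 2.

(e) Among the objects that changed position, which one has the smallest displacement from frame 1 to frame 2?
the cyan hexagon

(moved 1.0)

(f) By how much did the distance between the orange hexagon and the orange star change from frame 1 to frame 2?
-4.0

Distance in frame 1: 6.3. Distance in frame 2: 2.3.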